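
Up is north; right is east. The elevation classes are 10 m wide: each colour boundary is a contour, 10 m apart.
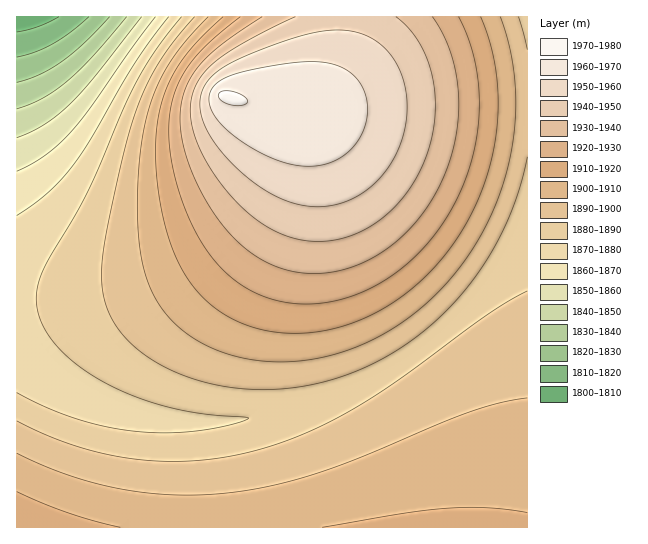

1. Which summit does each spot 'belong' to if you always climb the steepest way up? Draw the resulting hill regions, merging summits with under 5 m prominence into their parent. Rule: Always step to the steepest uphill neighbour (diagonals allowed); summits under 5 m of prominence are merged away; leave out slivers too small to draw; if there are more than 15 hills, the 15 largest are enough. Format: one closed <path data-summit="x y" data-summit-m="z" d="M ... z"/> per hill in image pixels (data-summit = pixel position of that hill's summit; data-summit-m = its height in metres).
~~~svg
<path data-summit="225 95" data-summit-m="1972" d="M527 16l-510 0-1 353 17 11 32 16 41 15 47 9 53 3 59-7 56-16 54-25 34-22 34-28 34-35 26-33 25-44z"/><path data-summit="17 527" data-summit-m="1918" d="M527 213l-24 44-19 25-16 19-35 34-24 18-34 22-44 21-34 12-32 8-38 5-41 2-33-3-31-5-37-11-52-24-16-11-1 158 511 1z"/>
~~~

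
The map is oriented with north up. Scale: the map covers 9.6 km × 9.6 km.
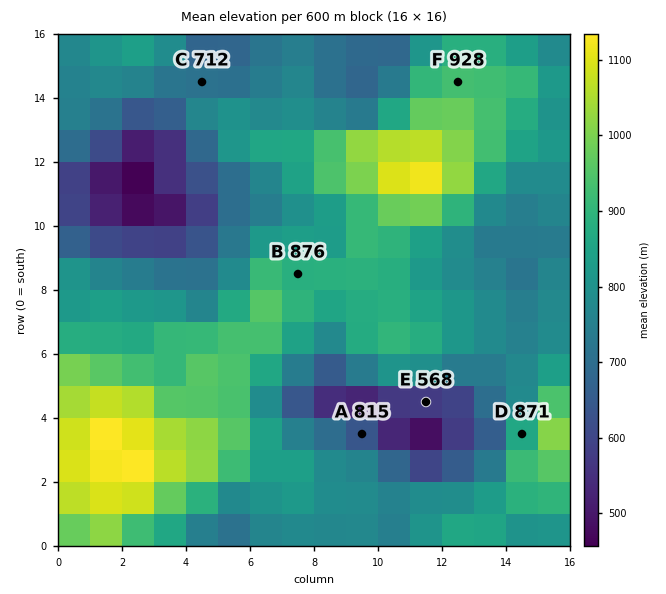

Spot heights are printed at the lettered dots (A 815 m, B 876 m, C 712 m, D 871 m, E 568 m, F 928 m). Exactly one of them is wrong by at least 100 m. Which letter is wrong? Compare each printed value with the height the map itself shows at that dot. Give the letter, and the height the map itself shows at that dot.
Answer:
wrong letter A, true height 640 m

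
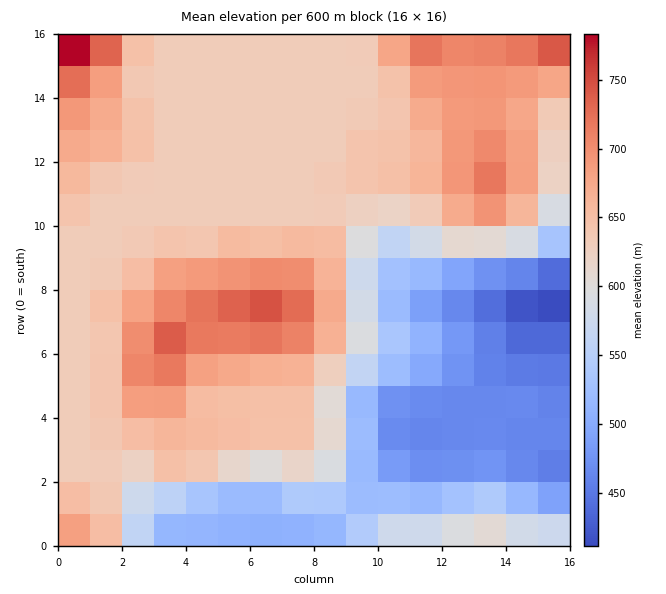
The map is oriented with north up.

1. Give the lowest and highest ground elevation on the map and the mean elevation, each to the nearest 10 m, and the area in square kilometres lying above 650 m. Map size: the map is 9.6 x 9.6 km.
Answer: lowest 410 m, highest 800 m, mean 610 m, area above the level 27.5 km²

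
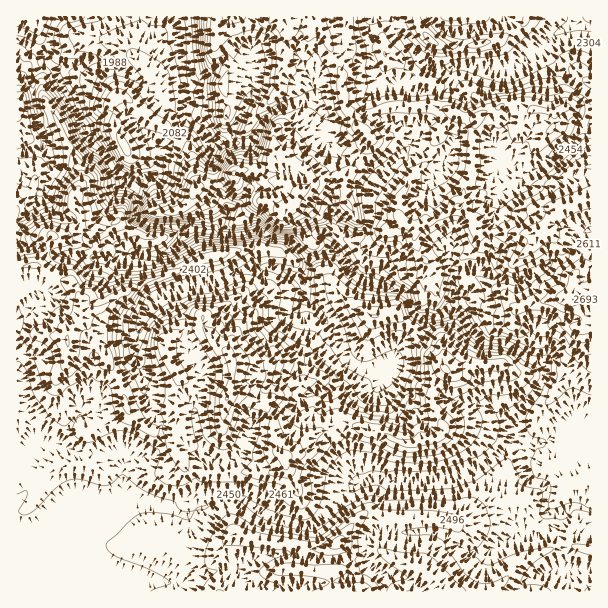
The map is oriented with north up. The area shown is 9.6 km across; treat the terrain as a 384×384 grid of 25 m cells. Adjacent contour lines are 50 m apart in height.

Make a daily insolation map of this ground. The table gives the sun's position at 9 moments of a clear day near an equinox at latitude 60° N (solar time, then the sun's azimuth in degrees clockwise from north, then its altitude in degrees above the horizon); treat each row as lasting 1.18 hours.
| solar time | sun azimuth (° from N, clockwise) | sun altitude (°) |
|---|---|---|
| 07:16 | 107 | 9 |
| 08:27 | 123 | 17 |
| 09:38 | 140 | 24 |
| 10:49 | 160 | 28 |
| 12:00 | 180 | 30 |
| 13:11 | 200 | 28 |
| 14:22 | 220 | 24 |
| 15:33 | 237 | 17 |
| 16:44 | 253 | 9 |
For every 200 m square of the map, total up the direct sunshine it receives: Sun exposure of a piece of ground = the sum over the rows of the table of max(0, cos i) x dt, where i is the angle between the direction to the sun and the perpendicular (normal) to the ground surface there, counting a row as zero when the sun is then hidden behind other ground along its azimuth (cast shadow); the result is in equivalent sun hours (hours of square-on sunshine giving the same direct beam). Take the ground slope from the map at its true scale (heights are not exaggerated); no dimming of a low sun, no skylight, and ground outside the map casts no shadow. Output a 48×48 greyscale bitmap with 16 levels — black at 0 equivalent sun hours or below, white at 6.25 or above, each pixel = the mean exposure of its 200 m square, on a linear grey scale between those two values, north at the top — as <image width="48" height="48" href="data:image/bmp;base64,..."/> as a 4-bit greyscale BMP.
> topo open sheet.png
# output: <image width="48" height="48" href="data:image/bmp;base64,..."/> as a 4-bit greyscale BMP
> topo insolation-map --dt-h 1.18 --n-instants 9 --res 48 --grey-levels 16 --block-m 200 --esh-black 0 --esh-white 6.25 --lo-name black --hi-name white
<image width="48" height="48" href="data:image/bmp;base64,Qk32BAAAAAAAAHYAAAAoAAAAMAAAADAAAAABAAQAAAAAAIAEAAATCwAAEwsAABAAAAAAAAAAAAAAABEREQAiIiIAMzMzAERERABVVVUAZmZmAHd3dwCIiIgAmZmZAKqqqgC7u7sAzMzMAN3d3QDu7u4A////AJmZmZmZmZmHd3eZh4h0RXZXqGZmmnZnh5mZmZmZmaqqh4mr3Lqqdom7h2dmaaiIiJmZmZmaqqmZq6hkNFd3ibqGZ3d3Zpy6u5mZmZmZmZmYm8zcu5ntmYZmd3modlaaqZmZmZmZmZiIiblkMQE3l2d2Z6uqmIdnd5mZmZmZmIiIdkMyNVQ0qpqru6mZqqmYiZqZmZmYiImYdlZ6zKdDSXd3dniImqmYeJmpmZmZmamal3q7zLl0M0NERFZ4mZmbqpmamZqZq827u8zMypmYZFVVVVVnd2eZqpmau7qqqqvLzd3d2pmaqaqqqYZ4mYuomZmZqqmZiJqpd3eKu8uqu83u7duXiJmZiJmIiJmZmaqqvJiaeay7vN7//tzKd5iJmamZq8uqzKmZ3qh3VorM3+uKzsu7qJmZmaq7qZveyYmJvLiIdmiruFI0WKqqmKqpmZqqqJm7d6qJq7unZXV1EAFWlmiImYqqmZqqmpmoZ4iYm9zLllVEIRNmlniavIeqqpq8uqmHeJmphppliXVGVlVIi8y7zMeau5q827uWaKuYd4inZopkaHd2nezMzMlZu6qZ3L2EWch5mqqap1RmiIh4qorM2VV4qpmZu6h0aqiZuodmdmZ4mZiaZVQhJFuqzLzLmbh2WYmapmVCRFd4m6mXVVMBJ83c3JmHiqmWRViadGZTRWZ5rMu2QkRc/8vd3ZZmaqqXQyNpVjiGVWaZvN2BEBW6m8uqeKmHeIvbYyFCRVSJlTmqczVZ2IyYqt7u26mIh2Kut0IQAWZomGmWIQA6y5mKlEaZm5makxETr9lTIRRXZXiFETjcqpunM0ZWh7ulJAAAAnz+ynREaWdjnuypqYZWz7ZXdzRDFUMQAAFs/+3e6DEnzMuah6zciu2WRhKN3LmGZBARE3mnVNqNu9zreZnKl4zch2q6ibzMqGEAAAACjYe4iu/MyqvLu6q5lzMhOHjGEUVVNJmf///f92m4zcyGZEWKqjITqXIkOr7/+p/8ztvdhYhUSOpWZ4mbzDImmWIBABPOveqWasqYZmZ2VleHdURVilZWV4MAECaKvuh4h6ypllWIdlh3h1VlZndVQnUUQkZCTM2odmiZymZph2eoiHRYmWZGYhJsuHYwAyRrqHVUjLdWmIiZmJhUWHRZchOZd3UwAgBZdjVXrcuYiZmZmquEM7l5UiilaJgxJlJWRXiKzKupq5mZq6rKY6aaU0plioQWu4lmd4iKpVeJibrLuqmblKWXNKloplV7u3eDN3erRYq6q8iLuaur24WENYq7Zod4qIaclmmoU2h3hRAUiHVGdzMzR2Z1V4aJuphozKmpl1QzMiUwAAESJTEkZ3UjeHaJiImJqqqZmZmrhmQiERJDaUU1VWRJl3abuJmIqaqXiayVV3Z4h2VXhWV6y5q5d2ab65iZiruYqal43+7typdmVWqZq7qHd2aavKmpu7uYh3V8+om927mGVtyoiId3d2eamb3cqrt5hme8U0UyWsuoeLqlI0Z3dkiZh3irqoh5h1ioatzbd6qpmQ=="/>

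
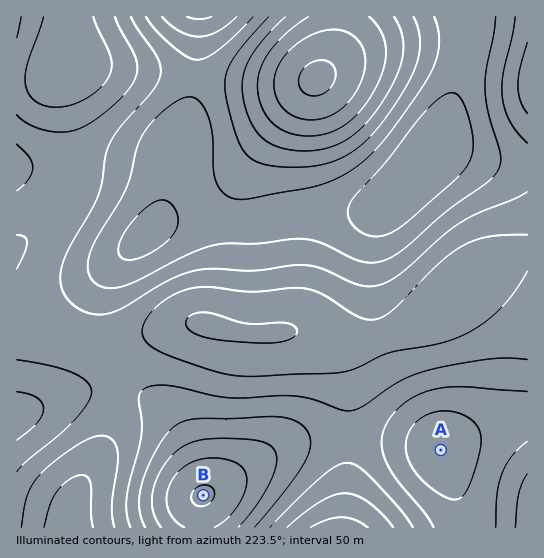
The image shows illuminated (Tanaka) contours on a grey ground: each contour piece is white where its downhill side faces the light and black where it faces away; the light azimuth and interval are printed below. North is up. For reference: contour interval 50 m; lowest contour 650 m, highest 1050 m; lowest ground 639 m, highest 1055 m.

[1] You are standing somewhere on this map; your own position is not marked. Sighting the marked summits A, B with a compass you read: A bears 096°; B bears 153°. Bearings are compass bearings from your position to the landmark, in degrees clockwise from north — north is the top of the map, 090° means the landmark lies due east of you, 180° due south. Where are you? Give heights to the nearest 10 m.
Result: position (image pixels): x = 165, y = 421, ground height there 880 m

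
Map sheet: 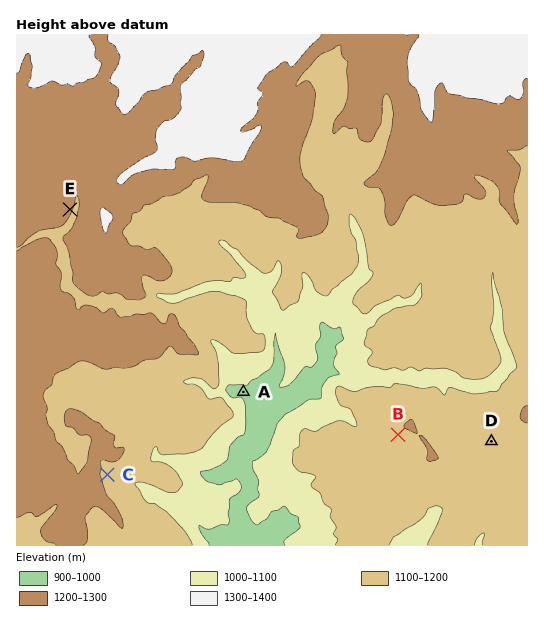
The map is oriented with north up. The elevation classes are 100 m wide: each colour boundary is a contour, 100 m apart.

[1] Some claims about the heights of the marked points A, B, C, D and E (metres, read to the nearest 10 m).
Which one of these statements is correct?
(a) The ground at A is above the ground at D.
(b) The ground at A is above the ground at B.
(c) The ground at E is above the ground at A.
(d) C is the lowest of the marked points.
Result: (c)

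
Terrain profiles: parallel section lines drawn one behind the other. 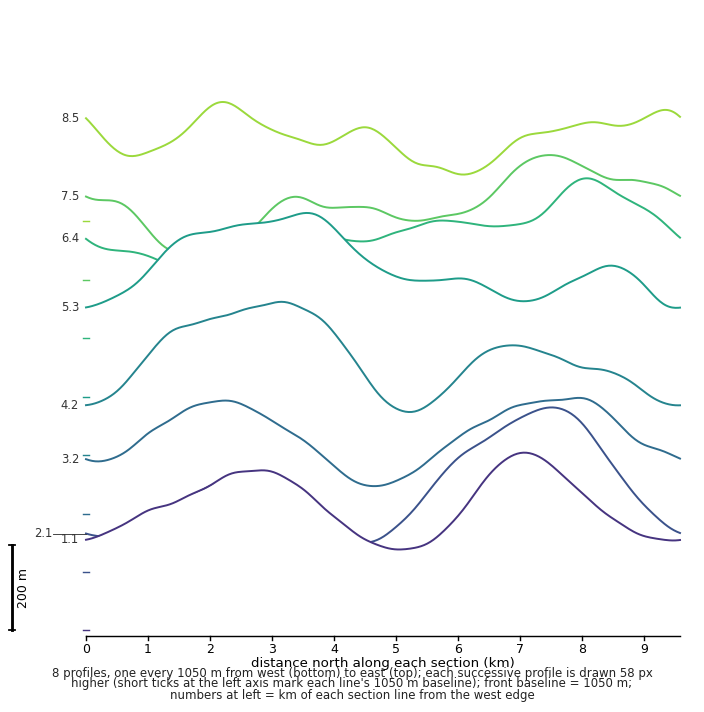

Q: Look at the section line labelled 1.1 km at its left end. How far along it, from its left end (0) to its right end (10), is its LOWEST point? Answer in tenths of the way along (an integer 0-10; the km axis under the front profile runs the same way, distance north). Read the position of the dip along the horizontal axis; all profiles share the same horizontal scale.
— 5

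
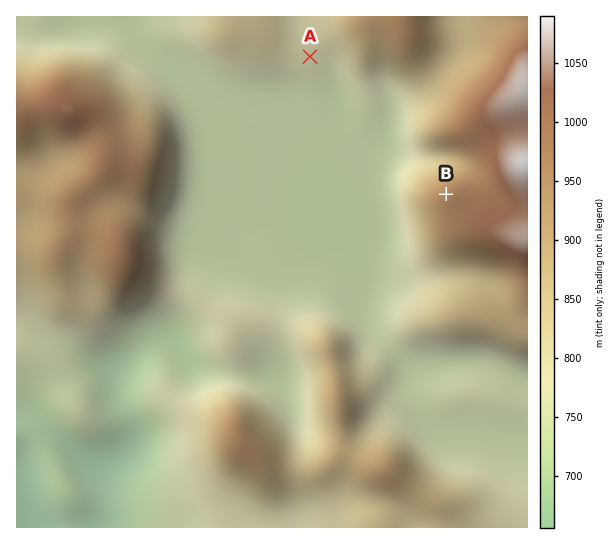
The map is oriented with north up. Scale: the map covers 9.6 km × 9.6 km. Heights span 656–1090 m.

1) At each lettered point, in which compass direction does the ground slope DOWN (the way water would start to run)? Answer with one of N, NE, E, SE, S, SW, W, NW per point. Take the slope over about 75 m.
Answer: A S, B NW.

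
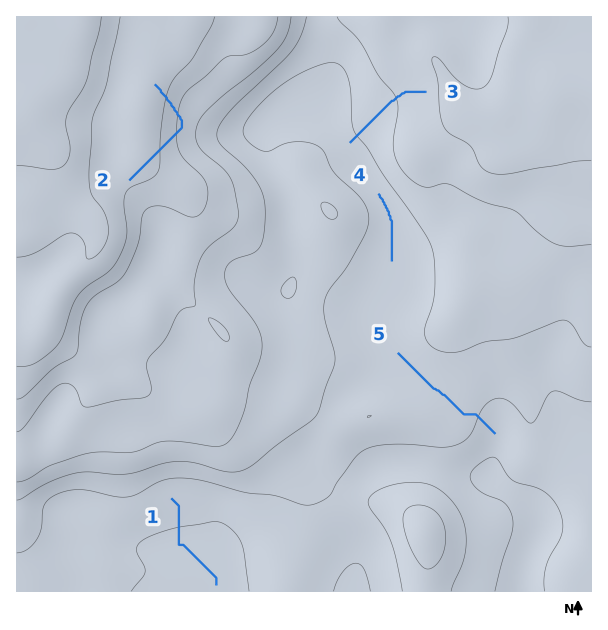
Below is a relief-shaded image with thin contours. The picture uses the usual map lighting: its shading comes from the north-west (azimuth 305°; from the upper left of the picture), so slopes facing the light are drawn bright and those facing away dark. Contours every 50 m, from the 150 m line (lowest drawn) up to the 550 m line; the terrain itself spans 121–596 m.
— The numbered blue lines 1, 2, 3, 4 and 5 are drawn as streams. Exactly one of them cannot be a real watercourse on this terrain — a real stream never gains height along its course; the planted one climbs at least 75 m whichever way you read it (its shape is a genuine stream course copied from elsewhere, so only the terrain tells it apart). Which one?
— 2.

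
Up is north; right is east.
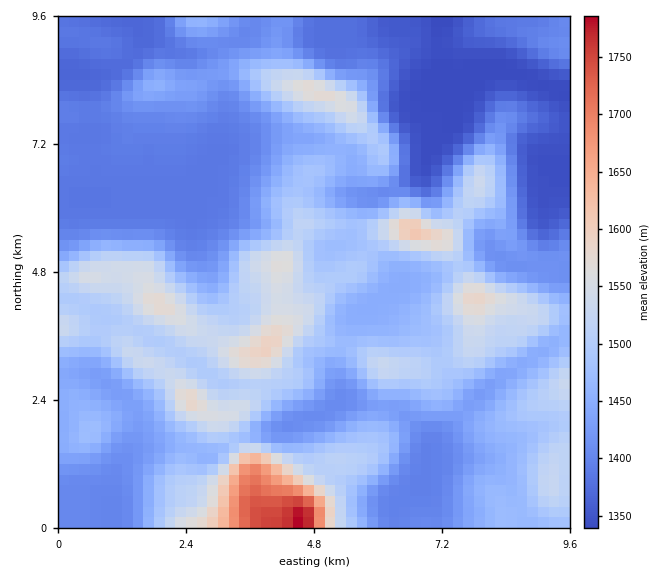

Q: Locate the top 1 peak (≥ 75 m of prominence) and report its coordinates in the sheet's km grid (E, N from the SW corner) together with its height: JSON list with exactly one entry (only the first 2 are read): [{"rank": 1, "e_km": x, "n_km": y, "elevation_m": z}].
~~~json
[{"rank": 1, "e_km": 6.66, "n_km": 5.59, "elevation_m": 1623}]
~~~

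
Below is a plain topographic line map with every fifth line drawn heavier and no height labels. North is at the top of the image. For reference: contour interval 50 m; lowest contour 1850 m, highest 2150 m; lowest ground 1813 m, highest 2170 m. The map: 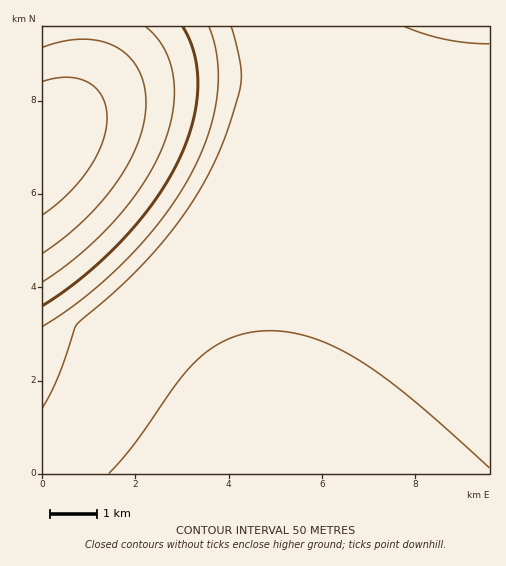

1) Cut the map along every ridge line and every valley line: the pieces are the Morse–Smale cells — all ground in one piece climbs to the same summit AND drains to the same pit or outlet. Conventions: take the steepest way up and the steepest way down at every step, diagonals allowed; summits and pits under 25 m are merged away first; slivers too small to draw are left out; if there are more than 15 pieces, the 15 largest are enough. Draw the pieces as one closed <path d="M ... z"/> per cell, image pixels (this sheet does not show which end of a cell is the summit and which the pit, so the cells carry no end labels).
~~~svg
<path d="M215 87l-49 0-46 8-23 8-22 12-21 15-12 12 0 331 447 1 1-320-76-15-142-42-32-8z"/><path d="M489 26l-400 0-1 26-8 31-12 26-18 24 31-22 39-16 46-8 49 0 25 2 32 8 142 42 75 14z"/>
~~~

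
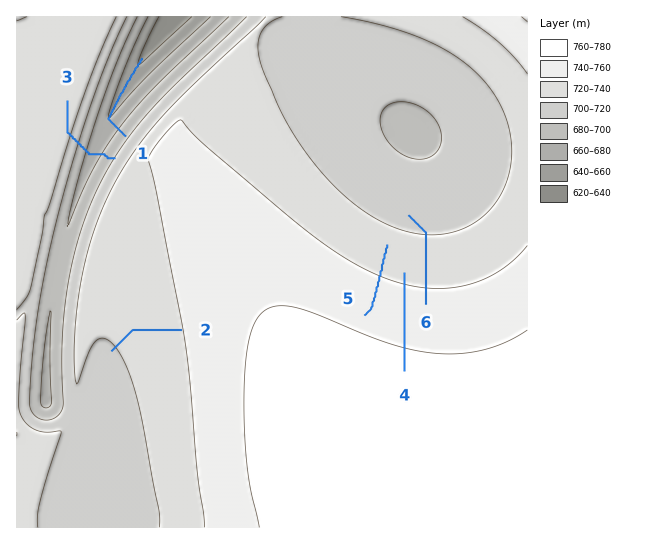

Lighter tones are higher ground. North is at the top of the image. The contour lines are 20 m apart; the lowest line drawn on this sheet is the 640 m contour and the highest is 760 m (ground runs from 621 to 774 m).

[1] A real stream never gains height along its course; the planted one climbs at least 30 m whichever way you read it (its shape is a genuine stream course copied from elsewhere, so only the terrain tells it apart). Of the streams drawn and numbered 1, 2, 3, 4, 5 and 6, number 3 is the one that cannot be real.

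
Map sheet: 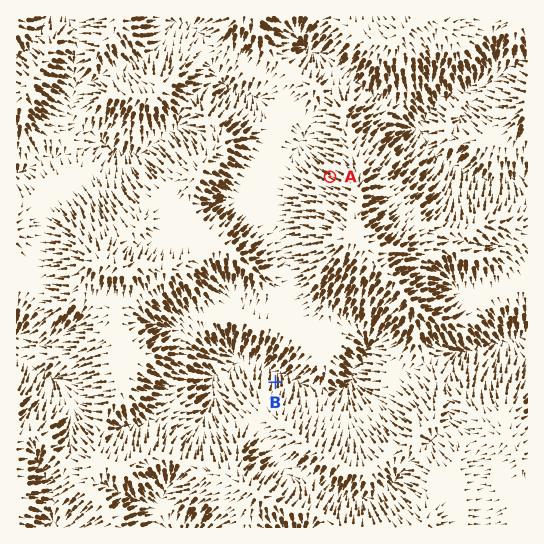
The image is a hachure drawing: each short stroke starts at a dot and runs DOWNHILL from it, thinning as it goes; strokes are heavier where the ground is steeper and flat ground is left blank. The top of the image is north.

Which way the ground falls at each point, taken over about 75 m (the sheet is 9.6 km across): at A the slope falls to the NW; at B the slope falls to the N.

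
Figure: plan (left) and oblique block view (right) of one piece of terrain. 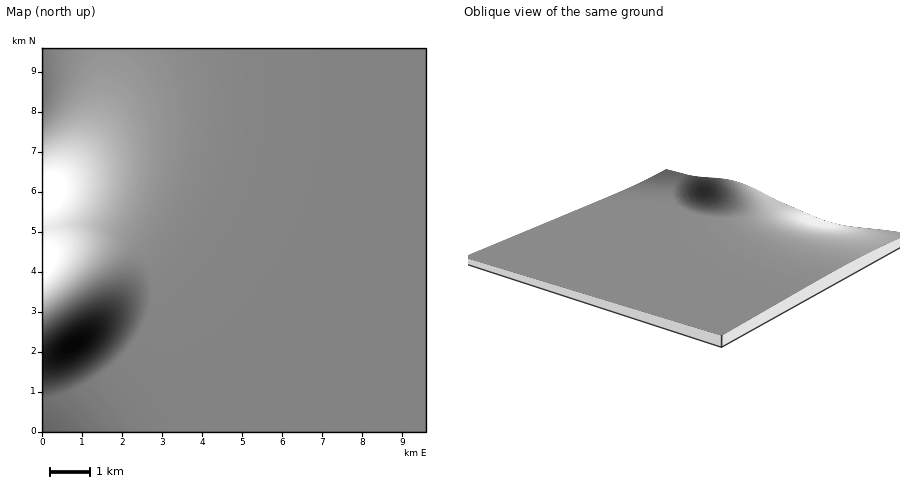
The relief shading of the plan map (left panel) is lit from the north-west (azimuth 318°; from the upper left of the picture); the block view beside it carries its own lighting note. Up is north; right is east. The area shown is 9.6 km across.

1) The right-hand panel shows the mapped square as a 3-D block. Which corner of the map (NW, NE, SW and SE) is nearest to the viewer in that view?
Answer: NE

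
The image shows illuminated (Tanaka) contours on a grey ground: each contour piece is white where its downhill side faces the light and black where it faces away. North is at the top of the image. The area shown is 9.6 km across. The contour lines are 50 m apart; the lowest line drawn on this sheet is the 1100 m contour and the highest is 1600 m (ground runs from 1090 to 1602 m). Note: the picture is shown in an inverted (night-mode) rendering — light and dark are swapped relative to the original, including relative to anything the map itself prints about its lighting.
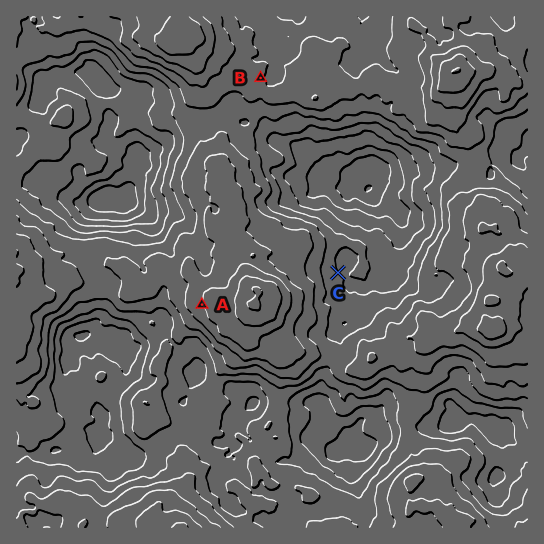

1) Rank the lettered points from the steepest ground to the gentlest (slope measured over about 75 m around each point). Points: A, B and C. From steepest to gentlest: A C B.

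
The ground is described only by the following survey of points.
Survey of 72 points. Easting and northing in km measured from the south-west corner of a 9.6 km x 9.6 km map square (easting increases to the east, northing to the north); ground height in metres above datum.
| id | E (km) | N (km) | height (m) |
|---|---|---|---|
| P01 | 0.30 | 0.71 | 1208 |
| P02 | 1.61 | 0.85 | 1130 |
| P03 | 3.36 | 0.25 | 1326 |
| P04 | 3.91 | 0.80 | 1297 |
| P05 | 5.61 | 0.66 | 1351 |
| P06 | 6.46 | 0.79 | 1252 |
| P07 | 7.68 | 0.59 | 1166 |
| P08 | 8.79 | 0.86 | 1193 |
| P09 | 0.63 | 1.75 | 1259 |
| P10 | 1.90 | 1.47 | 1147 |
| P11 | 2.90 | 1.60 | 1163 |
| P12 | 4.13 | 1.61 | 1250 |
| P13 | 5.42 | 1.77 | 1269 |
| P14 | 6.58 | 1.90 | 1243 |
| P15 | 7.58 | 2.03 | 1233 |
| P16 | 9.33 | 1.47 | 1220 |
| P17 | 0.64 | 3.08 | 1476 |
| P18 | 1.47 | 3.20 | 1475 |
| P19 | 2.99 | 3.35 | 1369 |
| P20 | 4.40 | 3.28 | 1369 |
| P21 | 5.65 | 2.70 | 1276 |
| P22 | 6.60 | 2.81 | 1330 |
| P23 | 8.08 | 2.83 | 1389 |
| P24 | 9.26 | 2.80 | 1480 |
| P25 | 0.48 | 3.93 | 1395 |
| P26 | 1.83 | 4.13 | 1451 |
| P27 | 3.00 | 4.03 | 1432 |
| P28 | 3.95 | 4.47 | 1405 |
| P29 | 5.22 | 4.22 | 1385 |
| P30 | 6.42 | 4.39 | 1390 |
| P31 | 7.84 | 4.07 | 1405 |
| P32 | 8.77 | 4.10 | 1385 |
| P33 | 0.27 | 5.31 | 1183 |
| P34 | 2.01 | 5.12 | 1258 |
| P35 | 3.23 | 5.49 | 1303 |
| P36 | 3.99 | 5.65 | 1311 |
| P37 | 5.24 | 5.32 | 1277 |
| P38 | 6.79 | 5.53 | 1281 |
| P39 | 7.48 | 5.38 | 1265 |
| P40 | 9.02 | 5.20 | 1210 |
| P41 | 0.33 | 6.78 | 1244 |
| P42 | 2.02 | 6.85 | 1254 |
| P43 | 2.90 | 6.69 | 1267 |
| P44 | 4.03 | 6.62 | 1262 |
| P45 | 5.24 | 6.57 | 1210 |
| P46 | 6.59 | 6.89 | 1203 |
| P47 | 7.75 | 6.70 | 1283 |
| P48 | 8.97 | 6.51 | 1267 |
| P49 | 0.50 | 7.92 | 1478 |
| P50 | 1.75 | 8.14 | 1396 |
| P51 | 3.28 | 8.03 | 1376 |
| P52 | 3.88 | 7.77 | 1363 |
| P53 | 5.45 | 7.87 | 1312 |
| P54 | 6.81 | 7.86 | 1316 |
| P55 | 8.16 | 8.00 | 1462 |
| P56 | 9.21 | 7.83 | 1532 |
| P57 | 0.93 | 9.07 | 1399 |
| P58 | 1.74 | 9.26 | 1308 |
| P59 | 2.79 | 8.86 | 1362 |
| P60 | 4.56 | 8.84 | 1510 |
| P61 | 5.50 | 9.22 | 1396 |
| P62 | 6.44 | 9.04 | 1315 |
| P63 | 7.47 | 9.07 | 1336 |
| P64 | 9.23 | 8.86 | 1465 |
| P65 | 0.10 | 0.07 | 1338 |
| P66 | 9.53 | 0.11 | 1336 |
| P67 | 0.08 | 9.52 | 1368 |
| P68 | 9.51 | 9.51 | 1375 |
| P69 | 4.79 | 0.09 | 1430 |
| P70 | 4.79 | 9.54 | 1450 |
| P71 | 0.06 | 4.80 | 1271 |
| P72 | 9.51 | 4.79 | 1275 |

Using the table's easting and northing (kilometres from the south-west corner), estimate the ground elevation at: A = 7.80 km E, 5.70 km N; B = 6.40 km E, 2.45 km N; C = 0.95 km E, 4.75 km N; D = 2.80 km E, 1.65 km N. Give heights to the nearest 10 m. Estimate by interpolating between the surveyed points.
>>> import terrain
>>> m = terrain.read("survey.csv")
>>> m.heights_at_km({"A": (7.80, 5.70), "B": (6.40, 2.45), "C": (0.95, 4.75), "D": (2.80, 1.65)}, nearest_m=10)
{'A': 1210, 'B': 1270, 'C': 1290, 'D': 1160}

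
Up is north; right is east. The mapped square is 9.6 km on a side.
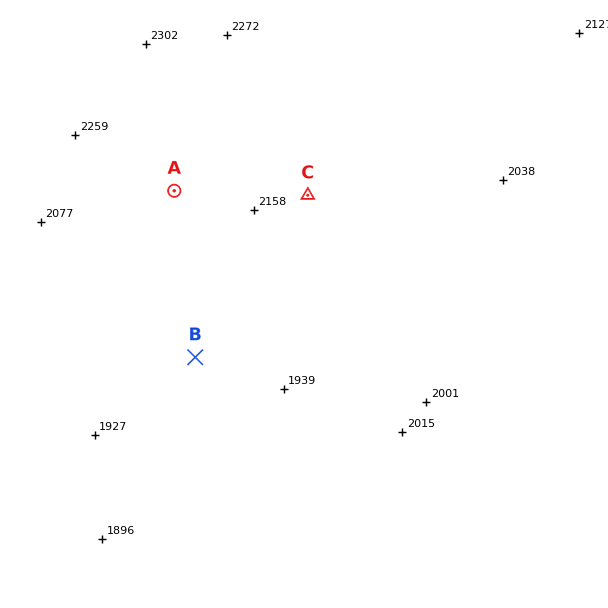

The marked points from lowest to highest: B C A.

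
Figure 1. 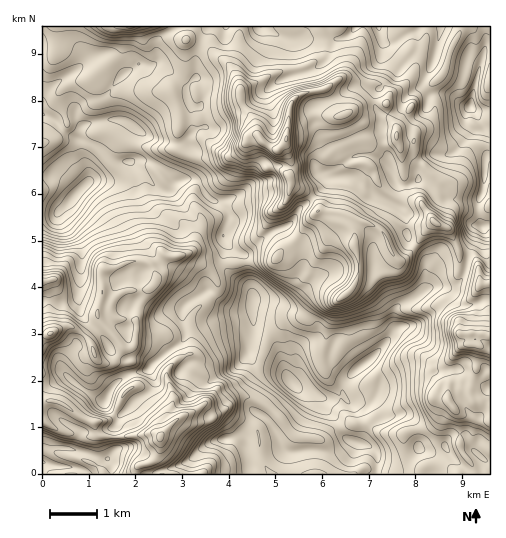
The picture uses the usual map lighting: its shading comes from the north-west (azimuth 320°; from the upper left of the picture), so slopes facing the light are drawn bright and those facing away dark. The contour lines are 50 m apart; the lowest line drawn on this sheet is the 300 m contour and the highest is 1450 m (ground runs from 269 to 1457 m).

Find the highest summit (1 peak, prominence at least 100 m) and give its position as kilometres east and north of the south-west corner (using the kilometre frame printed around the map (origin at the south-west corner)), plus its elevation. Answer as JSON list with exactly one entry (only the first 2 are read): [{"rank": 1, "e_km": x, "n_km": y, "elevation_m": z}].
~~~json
[{"rank": 1, "e_km": 5.24, "n_km": 7.19, "elevation_m": 1457}]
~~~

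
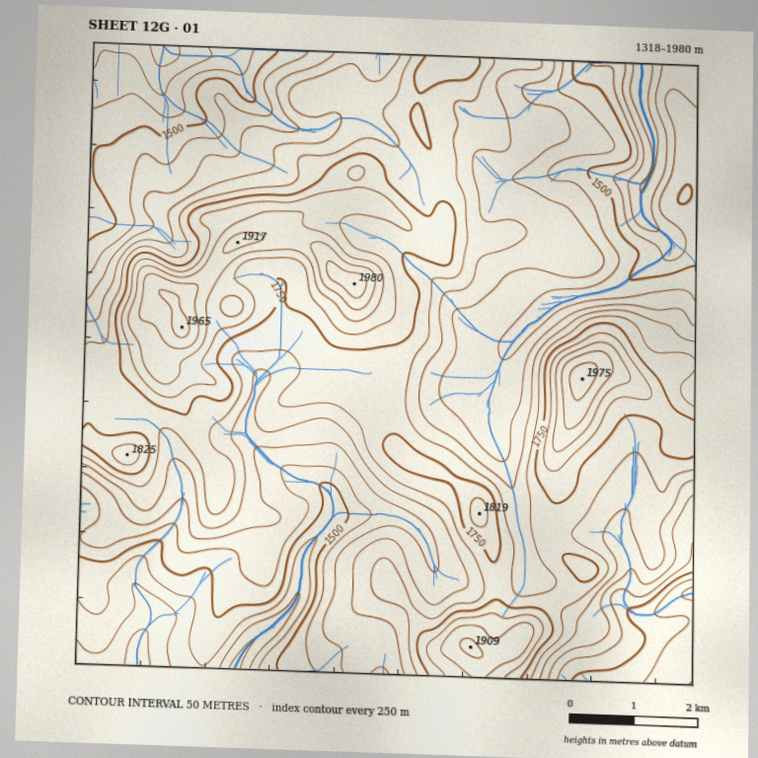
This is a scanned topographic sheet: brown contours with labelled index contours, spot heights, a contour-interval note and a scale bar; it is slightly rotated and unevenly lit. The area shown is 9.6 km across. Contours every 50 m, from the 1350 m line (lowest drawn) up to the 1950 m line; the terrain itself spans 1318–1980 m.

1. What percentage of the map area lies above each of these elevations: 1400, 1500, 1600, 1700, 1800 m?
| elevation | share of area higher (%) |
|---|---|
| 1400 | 96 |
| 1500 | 84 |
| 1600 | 64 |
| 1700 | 36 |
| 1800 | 11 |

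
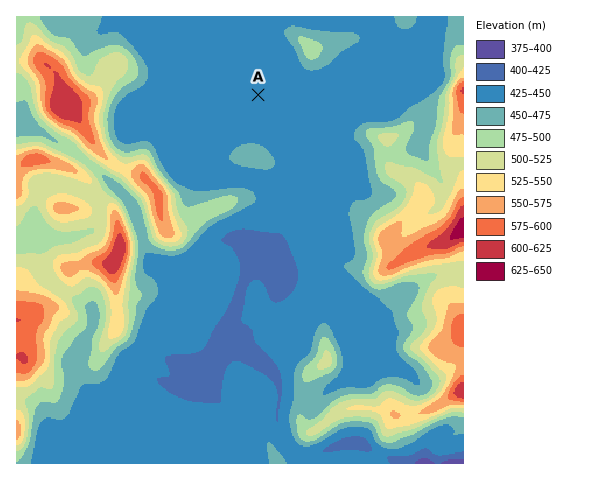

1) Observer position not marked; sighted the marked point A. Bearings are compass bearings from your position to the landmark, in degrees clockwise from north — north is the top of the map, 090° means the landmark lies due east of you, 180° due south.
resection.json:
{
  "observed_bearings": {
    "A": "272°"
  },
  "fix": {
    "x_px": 450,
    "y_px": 101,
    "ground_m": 530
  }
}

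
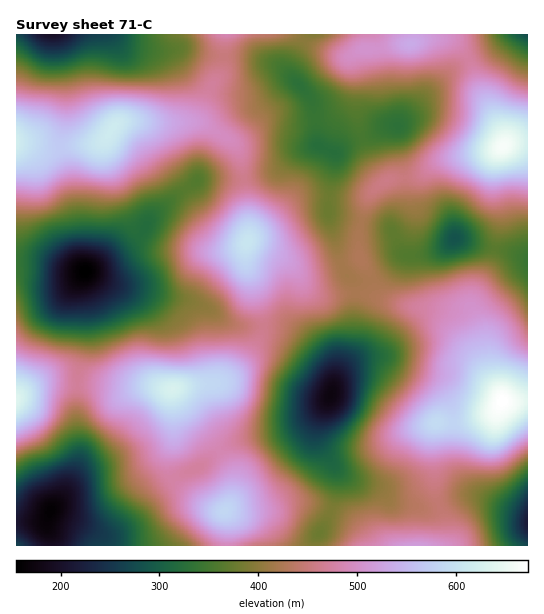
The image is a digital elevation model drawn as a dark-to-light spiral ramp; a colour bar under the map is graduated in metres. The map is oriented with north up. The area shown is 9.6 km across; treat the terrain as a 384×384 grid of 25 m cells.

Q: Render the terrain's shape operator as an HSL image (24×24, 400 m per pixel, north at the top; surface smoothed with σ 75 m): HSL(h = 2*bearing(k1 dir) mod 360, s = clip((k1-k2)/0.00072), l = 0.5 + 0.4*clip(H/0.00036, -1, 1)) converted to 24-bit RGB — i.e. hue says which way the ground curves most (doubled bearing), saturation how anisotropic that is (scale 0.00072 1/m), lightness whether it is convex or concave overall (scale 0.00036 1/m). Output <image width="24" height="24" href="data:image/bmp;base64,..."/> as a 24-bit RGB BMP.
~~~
<image width="24" height="24" href="data:image/bmp;base64,Qk32BgAAAAAAADYAAAAoAAAAGAAAABgAAAABABgAAAAAAMAGAAATCwAAEwsAAAAAAAAAAAAAZDwiJxEpbHhGvm41Uy8ndGs8sj0xjSRDnGxO4OCD1ZmhXcLchsilGmxKDSYbeK4xtKFdgMvGdX2yyVvD0Yyl3NS0S3o/IU0aJ08qGjU7cUhdrCdTrTo1ZHQ6RJ6Ahpbbts703N7vxNLidnHRsKfOdUvBCYGyXsm1lLZlZE4rjWggh3onfc8/4IQ7jC0lcF0wPD8sIkgtFkE8ZjiI3Z7EqLzKXsDCOOepXs++w5aH3aCleZezfIPElLjqIivqazGSpDUlgDxBpndau8ZohpI0iDoYzFYPgJU2PztOTnw2CkZCHUtXlb1XxIaCp7pqX6kbE0YRa6E2z8ODi8yYUcSzjTeNYhtIRQoksG8qmIo6gog3z9UedycigRYS+esqh6JLSEmKY9edFD9rDRcmeMUobac3toFq1cybPo6FH6sudegjncc8ZmVIOCRKfRG0gDf04K7ezoyzrFiOyrSAZTiYqlvP9uzVpVuWjorJdc67AASLKRSke9N1WrqVnXdP3ddwY49Za4lHlN4ZarQpMlpBKGp2CFaiMBfQ56jg2q3u4cv359vwRzn/o3He8t7Z0YLcwcTrq5PWDgBeGGbk2s7ie0GnlbxxvNSakmerrVuGyeSJPb1DOm5kKGo1DCckExwgx8lDiax+spCl2qWgah+vk3bI7dTV59Hz68bp3GbmAATIMXPei4a8joDk1Ob329X2l2X9va/f7eTesWGJVDU1XWk6DB4nCycoMs4eZ5lLjWxP14g7fUByV6uQ3vDbm4zNemuw2pzqbUf/KYb/iIjdoc/gnuTZmUK62lbcz8Di6rbV/17KyGO6X3d/GCBLD19XKrchKlglfGlAy6R7YaGsU9NoetZCaLFwIq19VJW4kGW/Ty2nYYSgzrmLe1UsVDcmpbBEjn8/uRwq60lY2HKmy1ClQiVQK2FDI3UeNlQoMYEmXs8thrZ8kKd/sM5iULItInQsEysWXEk1Ukk4ampCqo5Cyx5ormM/eJsyURUUfj8AvOEOnUNO0yl5qnjPJ3zaTFy2WnSyVdWvYs2OaZxTfqxVsciUrM+Qm0lHJUs2G0c9eEl1fXBBY0clZkos3W8QeTsdNhIg6OKCos6AND18l8S1oMfhQC7wbZ3YZrnzr77wkovcpY/JoMune82Twn552GdGSn5PGTMuFh8Ukioae2swUzcv23FKi0JHUGSU1+7Aks+dNDuYnN+iRYetZzN1bbleK9KXOoNqSMXKp5Df69XguGFYiC8w2q06lCUeIhYRGSIRLXQkcMKVSlHcjITV1sjwgorq6e3AjbhlTLbJotGyQCSVkUKyqtyOWDJCanUeEHMACy8QvTQA4z0Ag0IwzHw5iDpPkzOsSYqxFsaNOOd4F2iJcqXJq6bNj2DP79/c39PpbLvRcqeOPxBru1F52NVyTSJgzYpUs94ZDyQiVkAI9bwqh4ZQvF03ebRLQ2+hiWifYsA5IocWDTgkHJA3RqVbZleX5OzM17m2wleekEFAGxEwo01E+J5CHiJAosF44m9wFgMwgqZIqOZOg0dPr56Hwc+RNixVb1c/2NtkRZleIHw5AHciGE8zg5I0uv8QpqsvqzVvy3ahEiOwVkPX9tXjj1vVv0l6tSkyUyBhhZ5I2+BJZENWcMTS3qfcVhHQqZLOw+TDX125c6upNow3ECMhX38U1v9JQn4mNI9htIWtOjOYKTl60KbP4sPxr079+1z+j13msojb4ca2TtLQVIjOYGm+dDn6xLvk5NLOVkSftXOpu2a1EyRzXOiqvfC6eq6tNG9FQE0iXioiHVwmMcMTN6dDZBvE16DvsYP4xKry8drtu8TremLXdXzMIEXPs3rR9tPgpHrkhqDcj3nke47ygvPlhcvJ1FWVblGOWkefaFydY6N1a7I5NkodDSYQXG4ogVtAqY5U2+rD3r7iiG7Mpo3JKiOvaqHN2uDx4dH6tJT0lmfju3/HspZja08/ZapYo5DGSyelj0Vzr4tDomM1Y2c5K1k6IWJKfXJPZN1YivJ+daC0RJNSaEyzcEO+acqKTr5qqkRgtiJapDVz4Stn0IpvXrCCZ6eUdUg1NwUifBYR8NISUJw9ilpiQZI/GUs1JLKBr/Gvm9STSXxxYcJ8JTVUfkle07dLUzwYMhcHc2IZZ2IztVdD4KdmycBXSTAlURcuOSSEq5Xr3d7uroLSgke1t6l3M7GPDJRCWP8xYqtEVYCKlpJTIhs2XDou0J8idSlPnD1dqndGWk4kVkYV/8MKp3oLWSgkLaZvA/n/RsX167Xkx6Dpnnz23NX2pZvzjsLfbuVmKKduWZCJ"/>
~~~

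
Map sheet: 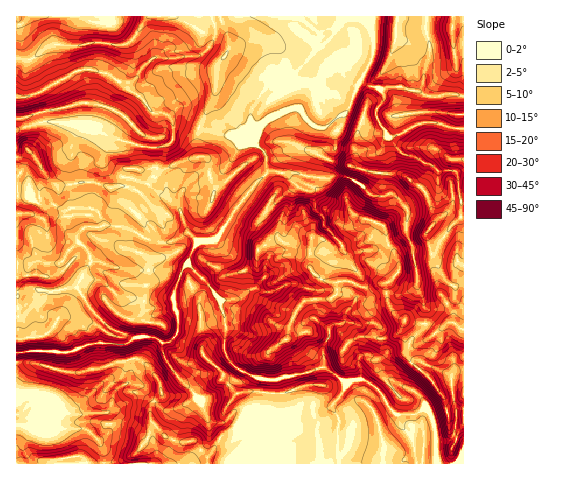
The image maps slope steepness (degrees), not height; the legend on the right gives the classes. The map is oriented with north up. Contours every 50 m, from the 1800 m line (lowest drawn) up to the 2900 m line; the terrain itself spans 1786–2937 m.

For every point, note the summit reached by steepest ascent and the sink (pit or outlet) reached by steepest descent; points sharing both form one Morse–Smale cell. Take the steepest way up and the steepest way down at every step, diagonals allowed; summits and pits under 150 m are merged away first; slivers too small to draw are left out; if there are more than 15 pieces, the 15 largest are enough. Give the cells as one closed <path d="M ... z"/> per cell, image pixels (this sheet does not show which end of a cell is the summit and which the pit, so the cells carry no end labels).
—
<path d="M361 81l-5 8-10 23-21 16-6 0-7-4-13-16-14 2-16 9-10 8-5 16 12 11 1 19-12 10-20 26-16 27-4 4-16 1-4 5-20 44-1 11 4 14 0 17-7 10-9 1-9-6-22 1-20-9-18-17-16-24-9 0-12 3-28-2-12 4 1 171 115 0 1-8 14-16 6-17 15 15 10 4 17 0 13 15 13-20 16-11 10-20-3-10-3-3-4 1-16-15 3-4 7 0 15-17 17-2 22-16 3-3 3-16 6-12 8-8 27-3 5-4 0-11 4-2 8 0 19 7 18-5 10-9 3-3 0-8-12-21-2-14-8-6-23-8-8-14 1-18 5-10-1-7 5-8-2-11 3-10 15-47-1-3z"/><path d="M377 87l-5 0-1 3-13 41-4 15 2 11-5 8 1 7-5 10-1 18 8 14 23 8 8 6 2 14 12 21 0 8-10 11-21 6-19-7-8 0-4 2 0 11-5 4-27 3-8 8-6 12-3 16-3 3-22 16-17 2-15 17-7 0-3 4 16 15 4-1 3 3 3 10-10 20-16 11-13 20-13-15-17 0-10-4-15-15-6 17-14 16 0 8 331-1 0-333-30-8-9 0-36 15-13-20 0-7 9-13-3-6z"/><path d="M371 16l-150 0 7 20 2 11-4 8-8 9-2 28-18 38 0 27-22 6-12 7-7-2-11 2-20-1-5 16-8 3-19-6-38 3-13-13-4 16 0 13-5 10-18 4 0 77 12-3 28 2 12-3 9 0 16 24 18 17 20 9 22-1 9 6 9-1 7-10 0-17-4-14 1-11 20-44 4-5 16-1 4-4 16-27 20-26 12-10-1-19-12-11 5-16 10-8 23-11 7 0 12 16 8 4 6 0 19-14 28-55z"/><path d="M220 16l-72 0-12 19-7 8-6 2-20-2-3 18-5 9 16 6 28 19 13 17 16 3 6 10-2 16-15 7-14-1-35-11-24-12-18-2-25 0-24 7-1 85 18-3 5-10 0-13 4-16 13 13 38-3 19 6 8-3 5-16 20 1 11-2 7 2 12-7 21-6 1-27 18-38 2-28 8-9 4-8-2-11z"/><path d="M102 43l-13 0-13 3-20-2-8 2-16 13-16 0 0 70 4 0 21-7 37 1 10 3 20 10 35 11 14 1 14-5 3-5 0-13-6-10-16-3-13-17-28-19-16-6 5-9z"/><path d="M463 16l-65 0-2 23-3 13-8 17-12 13-1 5 9 3 5-3 17 0 15 4 12 5 15-2 18 2z"/><path d="M403 87l-17 0-5 3 4 7-9 13 0 7 13 20 36-15 15 1 18 6 6 0 0-32-2-2-17-1-15 2-12-5z"/><path d="M110 16l-93 0-1 41 8 3 8-1 16-13 8-2 20 2 13-3 13 0 2-19 6-3z"/><path d="M397 16l-25 0-1 3 2 35-13 27 9 5 4-2 9-11 8-16 6-18z"/><path d="M147 16l-36 0-1 5-6 3-2 18 11 3 16-2 7-8z"/>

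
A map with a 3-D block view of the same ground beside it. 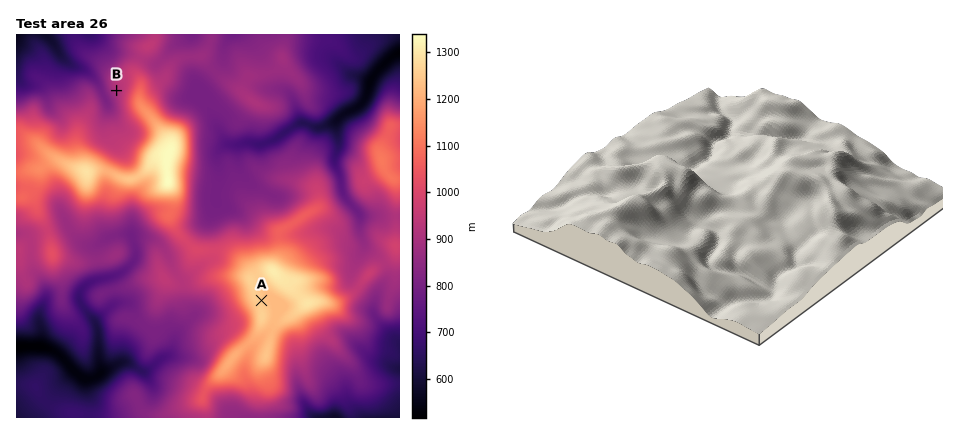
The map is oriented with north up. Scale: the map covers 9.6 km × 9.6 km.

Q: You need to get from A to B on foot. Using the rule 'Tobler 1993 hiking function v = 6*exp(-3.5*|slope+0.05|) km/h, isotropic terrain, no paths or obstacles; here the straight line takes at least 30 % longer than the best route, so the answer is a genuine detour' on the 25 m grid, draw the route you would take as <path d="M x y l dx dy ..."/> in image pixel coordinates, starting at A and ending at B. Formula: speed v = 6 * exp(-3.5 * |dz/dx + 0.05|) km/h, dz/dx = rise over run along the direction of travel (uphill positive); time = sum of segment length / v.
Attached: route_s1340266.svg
<path d="M262 300l-6 0-2 0-24-24-2-4 0-8-4-8-8-8-18-10-4-4-4-6 0-8 2-2 0-86-4-6-2-4-18-8-6-6-14-30-4-2-6-4-2 0-2 2-18 16"/>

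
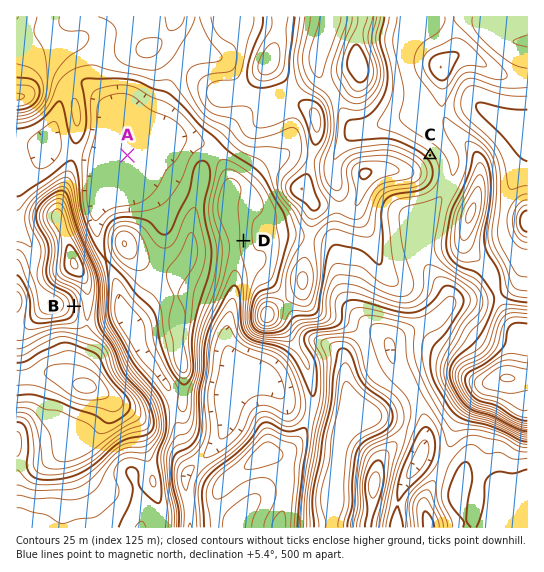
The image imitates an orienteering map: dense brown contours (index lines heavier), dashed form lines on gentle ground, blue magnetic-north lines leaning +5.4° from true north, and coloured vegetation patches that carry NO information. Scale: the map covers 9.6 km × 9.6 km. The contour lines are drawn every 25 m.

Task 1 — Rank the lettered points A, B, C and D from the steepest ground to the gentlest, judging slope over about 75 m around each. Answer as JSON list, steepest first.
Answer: ["B", "C", "D", "A"]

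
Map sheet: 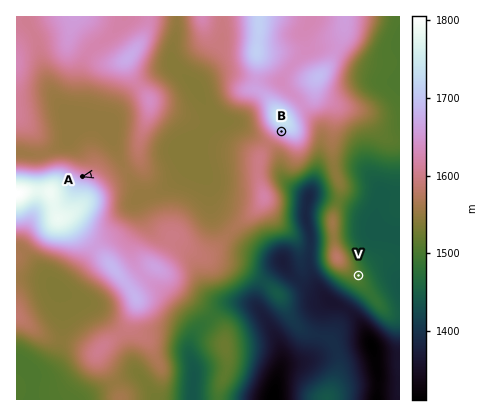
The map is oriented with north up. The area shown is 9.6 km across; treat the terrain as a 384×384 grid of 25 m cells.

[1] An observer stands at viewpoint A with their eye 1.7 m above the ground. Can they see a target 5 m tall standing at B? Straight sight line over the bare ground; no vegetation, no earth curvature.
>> yes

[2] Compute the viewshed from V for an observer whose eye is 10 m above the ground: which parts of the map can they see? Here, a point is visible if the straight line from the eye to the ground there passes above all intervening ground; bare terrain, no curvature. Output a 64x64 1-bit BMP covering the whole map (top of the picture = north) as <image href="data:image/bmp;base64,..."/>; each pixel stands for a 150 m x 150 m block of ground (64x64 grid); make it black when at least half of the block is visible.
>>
<image width="64" height="64" href="data:image/bmp;base64,Qk0+AgAAAAAAAD4AAAAoAAAAQAAAAEAAAAABAAEAAAAAAAACAAATCwAAEwsAAAIAAAAAAAAA////AAAAAAAAADCAP/D//wAAAIA/8f//AAAAAD/z//8AAABAH////wAAAMAf5//3AAAAwB/j/+MAAADAH+H/wAAAAcAf4P+AAAABwB/AfwAAAAPgH8D+AAAAB+A/gfwAAAAH8D8AAAAAAAf4PgAAAAAAB/58AAAAAAAH//AAAAEAAAf/wAAACwAAD/+AAAAfAAAP/wAAAD8AAB//gAAAPwAAEH/AAAB/AAAAfsAAAP8AAAD8wAAD/wAAAfAAAAP/AAABwAAAA38AAAAAAAAAfwAAAAAAAAB/AAAAAAAAAH8BgAAAAAAAfwHAAAAAAAb/AYAAAAAAB/8AAAAAAAAH/wAAAAAAAAP/AAAAAAAAA/8AAAAAAAAD/wAAAAAAAAf/AAAAAAAAB/8AAAAAAAAEPwAAAAAAAAg/AAAAAAAAAH8AAAAAAAAAfwAAAAAAABH/AAAAAAAAH/8AAAAAAAP//wAAAAAAB//+AAAAAAAP//wAAAAAAB///AAAAAAACP/8AAAAAAAA//gAAAAAAAD/gAAAAAAAAPgAAAAAAAAA+AAAAAAAAAD4AAAAAAAAAPgAAAAAAAAAOAAAAAAAAAAIAAAAAAAAAAQAAAAAAAAABAAAAAAAAAACAAAAAAAAAAMAAAAAAAAAA4AAAAAAAAABwAAAAAAAAADAAAAAAAAAAGAAAAAAAAAAIA=="/>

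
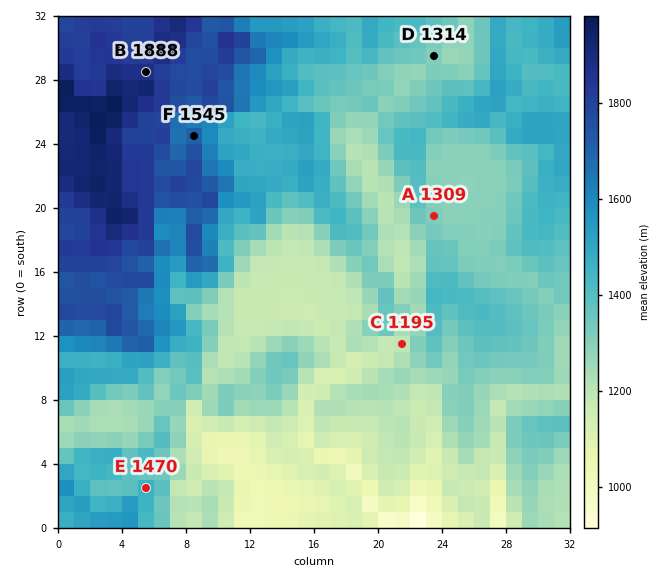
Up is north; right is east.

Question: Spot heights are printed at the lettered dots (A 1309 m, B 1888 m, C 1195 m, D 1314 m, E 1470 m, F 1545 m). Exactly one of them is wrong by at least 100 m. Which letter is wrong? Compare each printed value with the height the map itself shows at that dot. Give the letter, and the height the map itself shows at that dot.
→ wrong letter F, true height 1720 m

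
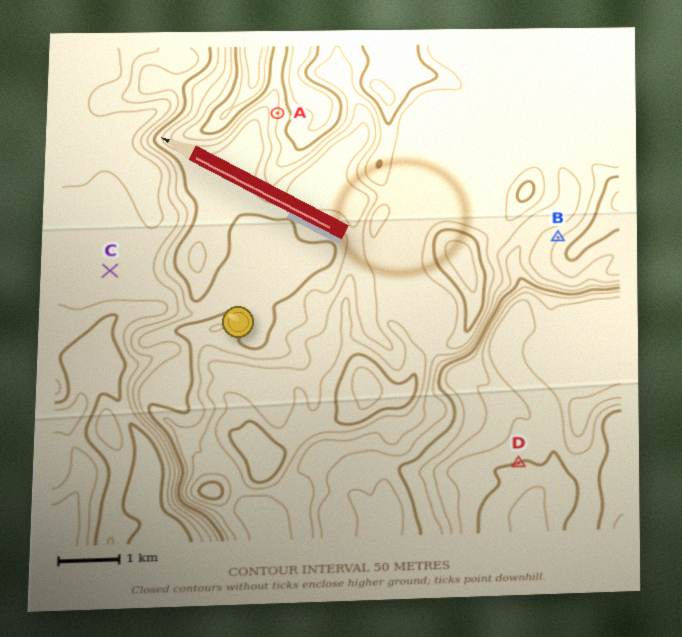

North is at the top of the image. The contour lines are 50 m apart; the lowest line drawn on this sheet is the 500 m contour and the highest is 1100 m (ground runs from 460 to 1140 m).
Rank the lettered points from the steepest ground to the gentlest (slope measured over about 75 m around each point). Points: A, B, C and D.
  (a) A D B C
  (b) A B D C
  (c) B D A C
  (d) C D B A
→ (b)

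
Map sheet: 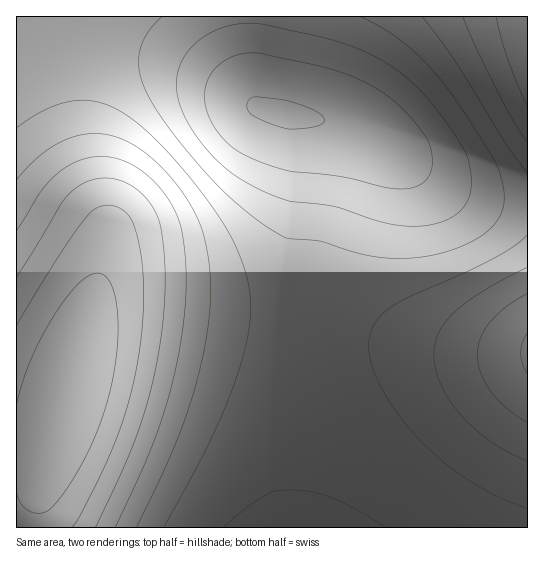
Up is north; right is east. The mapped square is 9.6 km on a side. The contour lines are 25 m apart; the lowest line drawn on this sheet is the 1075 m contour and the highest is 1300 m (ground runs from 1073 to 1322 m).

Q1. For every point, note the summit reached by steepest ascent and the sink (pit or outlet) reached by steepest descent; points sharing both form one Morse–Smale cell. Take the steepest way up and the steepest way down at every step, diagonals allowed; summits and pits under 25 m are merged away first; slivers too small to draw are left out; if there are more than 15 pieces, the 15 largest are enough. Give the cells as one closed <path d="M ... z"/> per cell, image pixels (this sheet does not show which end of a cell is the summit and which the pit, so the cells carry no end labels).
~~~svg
<path d="M247 16l-231 1 1 511 275-1 3-186 5-34 16-60 9-77 2-37-3-8-6-5-28-4-33-10-4-9-2-19z"/><path d="M323 120l-4 1 5 4 3 8 0 22-11 92-16 60-7 50-1 170 235 1 1-323-43-5-34-11-34-20-43-32-20-9z"/><path d="M527 16l-278 0 0 47 6 39 3 5 11 4 21 5 40 5 31 10 29 17 39 29 29 15 33 9 36 3z"/>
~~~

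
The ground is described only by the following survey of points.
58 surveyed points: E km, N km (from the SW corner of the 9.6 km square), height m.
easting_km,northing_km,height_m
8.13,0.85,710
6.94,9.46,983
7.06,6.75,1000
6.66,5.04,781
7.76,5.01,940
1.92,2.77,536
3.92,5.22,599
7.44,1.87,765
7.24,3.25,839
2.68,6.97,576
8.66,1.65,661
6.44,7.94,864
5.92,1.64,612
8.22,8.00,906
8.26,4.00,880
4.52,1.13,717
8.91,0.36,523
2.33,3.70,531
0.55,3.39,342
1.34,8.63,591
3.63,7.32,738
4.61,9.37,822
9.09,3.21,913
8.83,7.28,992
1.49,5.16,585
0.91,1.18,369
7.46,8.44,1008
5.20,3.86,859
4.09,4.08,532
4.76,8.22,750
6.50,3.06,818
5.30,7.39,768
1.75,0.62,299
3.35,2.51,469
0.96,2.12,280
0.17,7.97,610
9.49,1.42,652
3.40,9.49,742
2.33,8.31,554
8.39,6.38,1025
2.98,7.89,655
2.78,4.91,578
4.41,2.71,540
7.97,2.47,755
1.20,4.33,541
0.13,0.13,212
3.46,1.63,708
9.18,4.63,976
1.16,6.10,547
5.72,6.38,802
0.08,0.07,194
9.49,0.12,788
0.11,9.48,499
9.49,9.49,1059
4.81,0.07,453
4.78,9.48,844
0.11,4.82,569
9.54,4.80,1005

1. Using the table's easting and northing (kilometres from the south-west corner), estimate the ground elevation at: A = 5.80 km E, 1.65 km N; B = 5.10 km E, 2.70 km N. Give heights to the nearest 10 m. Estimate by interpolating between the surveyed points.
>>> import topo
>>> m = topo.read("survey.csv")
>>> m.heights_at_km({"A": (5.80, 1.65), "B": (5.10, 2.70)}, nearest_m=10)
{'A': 620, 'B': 600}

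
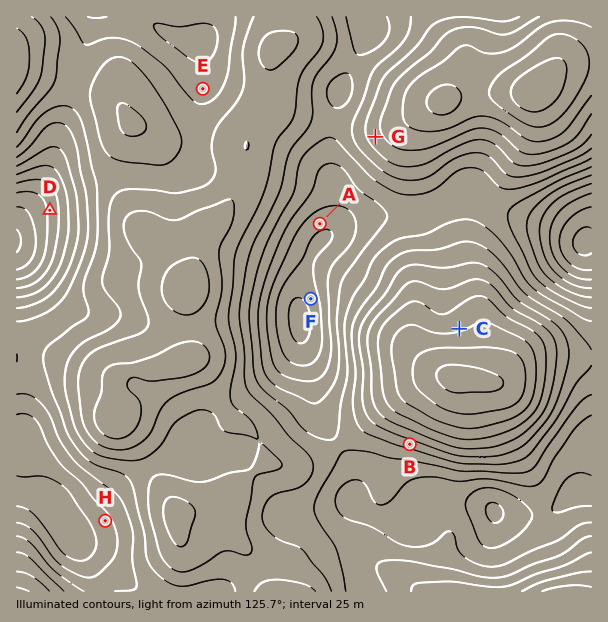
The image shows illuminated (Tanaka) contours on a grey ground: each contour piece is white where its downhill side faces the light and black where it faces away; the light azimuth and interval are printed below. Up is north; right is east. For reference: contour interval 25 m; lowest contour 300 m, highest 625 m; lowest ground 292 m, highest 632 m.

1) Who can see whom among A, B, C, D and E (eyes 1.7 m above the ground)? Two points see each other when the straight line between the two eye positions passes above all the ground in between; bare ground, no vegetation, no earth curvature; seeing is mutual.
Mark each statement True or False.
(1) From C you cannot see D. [True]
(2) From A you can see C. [False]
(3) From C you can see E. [False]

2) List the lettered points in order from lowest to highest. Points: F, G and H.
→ G H F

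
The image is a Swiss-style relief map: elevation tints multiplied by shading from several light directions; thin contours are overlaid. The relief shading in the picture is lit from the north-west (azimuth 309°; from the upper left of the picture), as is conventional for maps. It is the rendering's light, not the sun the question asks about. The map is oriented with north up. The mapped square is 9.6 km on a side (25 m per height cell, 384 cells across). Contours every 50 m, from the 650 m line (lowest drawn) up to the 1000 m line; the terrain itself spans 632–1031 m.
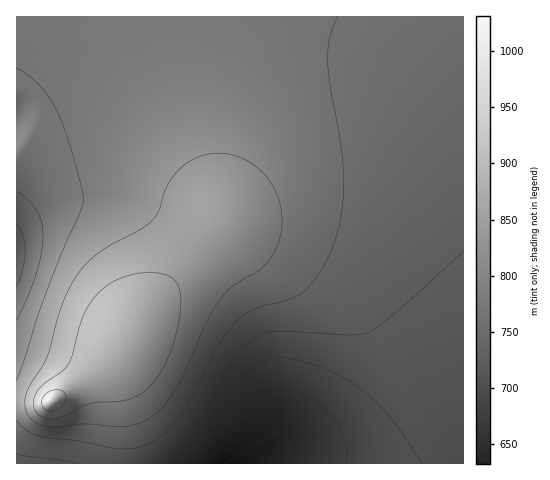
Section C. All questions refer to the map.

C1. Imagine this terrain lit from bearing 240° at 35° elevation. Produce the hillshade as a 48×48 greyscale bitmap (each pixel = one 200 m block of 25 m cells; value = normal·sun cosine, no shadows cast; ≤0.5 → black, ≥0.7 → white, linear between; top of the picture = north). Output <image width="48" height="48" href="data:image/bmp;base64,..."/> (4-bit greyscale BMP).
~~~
<image width="48" height="48" href="data:image/bmp;base64,Qk32BAAAAAAAAHYAAAAoAAAAMAAAADAAAAABAAQAAAAAAIAEAAATCwAAEwsAABAAAAAAAAAAAAAAABEREQAiIiIAMzMzAERERABVVVUAZmZmAHd3dwCIiIgAmZmZAKqqqgC7u7sAzMzMAN3d3QDu7u4A////AIiImZqqmYdlQzIzVmd3d3d3iIiId3dmZomZmqqqmYdlQzIjNFVmd3eIiIiId3dmZqu7qqqqmIdlQyIiM0VWd4iIiIiIh3dmZs3tuqqpmHZUMyISIzRWeIiImYiIh3dmZv/+qImZmHZUMiERIjRWeIiZmZmIh3ZmZv/+dWeIh3ZUMhEREjRWeImZmZmIh3ZmZv/7MTZ4h2VDIhEREjRWeJmZmZmIh3ZmZv7GEDV3d2VDIhEREjRWeJmZmZmId2ZmZsuVIkZ3dmVDIREREjRWiZmZmZiId2ZmZqqXVWd3dlRDIREREjRXiZmZmYiHdmZmZqqYiIiHdlQzIRERIjRniZmZmIh3ZmZmZqqpmZiHdlQyIRERI0VniZmZiId2ZmZmZqqqqZmHdlQyIRESI0VniZiIiHdmZmZmZqqqqpmHdlQyIRESI0VniIiId3ZmVVVmZqqqqpmHZVQyIiIiNEVniIh3dmZVVVVVVqqqqpiHZUQzIiIjNFZ3h3d2ZlVVVVVVVaqqqZh3ZUQzIiIzRFZ3d3ZmVVVVVVVVVau6qYh2ZUQzMzMzRVZ3ZmZVVVVVVVVVVbu6qYh2VUQzMzNERVZmZVVVVVVVVVVVVbu6qYd2VURDMzREVWZlVVVVVVVVVVVVVcy7qYdmVURERERFVWVVREREVVVVVVVVVczLqYdmVUREREVVVlVURERERVVVVVVVVdzLqIdmVVVVVVVmZlVERERERFVVVVVVVdzLmHdmVVVVVmZmZVREREREREVVVVVVVdy6mHdmVVVWZmZ2ZURDMzREREVVVVVVVcy6mHdmZmZmZ3d2VUQzMzNEREVVVVVVVbuqmHdmZmZnd3dmVEMzMzNEREVVVVVVVbqpiHd2Zmd3d3ZlVEMzMzNEREVVVVVVVaqZiHd3d3d3d3ZlRDMzMzNEREVVVVVVVZmYh3d3d3d3d2ZVRDMzMzNEREVVVVVVVYiId3d3d3d3ZmZVRDMzMzREREVVVVVVVYh3d3d3d3d2ZmVVREMzM0REREVVVVVVVXd3d3ZmZmZmZmVVREQzNERERFVVVVVVVXd3dmZmZmZmZlVVRERERERERFVVVVVVVXdmZmZmZmZmZlVVRERERERERVVVVVVVVZh2ZmZmZmZmZlVVVEREREREVVVVVVVVVal2ZmZmZmZmZVVVVERERERFVVVVVVVVVal2ZmZmZmZmZVVVVVREREVVVVVVVVVVVZh2ZmZmZmZmZVVVVVVVVVVVVVVVVVVVVYdmZmZmZmZmZVVVVVVVVVVVVVVVVVVVVWZmZmZmZmZmVVVVVVVVVVVVVVVVVVVVVWZmZmZmZmZmVVVVVVVVVVVVVVVVVVVVVWZmZmZmZmZmVVVVVVVVVVVVVVVVVVVVVWZmZmZmZmZmZVVVVVVVVVVVVVVVVVVVVWZmZmZmZmZmZVVVVVVVVVVVVVVVVVVVVWZmZmZmZmZmZVVVVVVVVVVVVVVVVVVVVWZmZmZmZmZmZVVVVVVVVVVVVVVVVVVVVWZmZmZmZmZmZVVVVVVVVVVVVVVVVVVVVQ=="/>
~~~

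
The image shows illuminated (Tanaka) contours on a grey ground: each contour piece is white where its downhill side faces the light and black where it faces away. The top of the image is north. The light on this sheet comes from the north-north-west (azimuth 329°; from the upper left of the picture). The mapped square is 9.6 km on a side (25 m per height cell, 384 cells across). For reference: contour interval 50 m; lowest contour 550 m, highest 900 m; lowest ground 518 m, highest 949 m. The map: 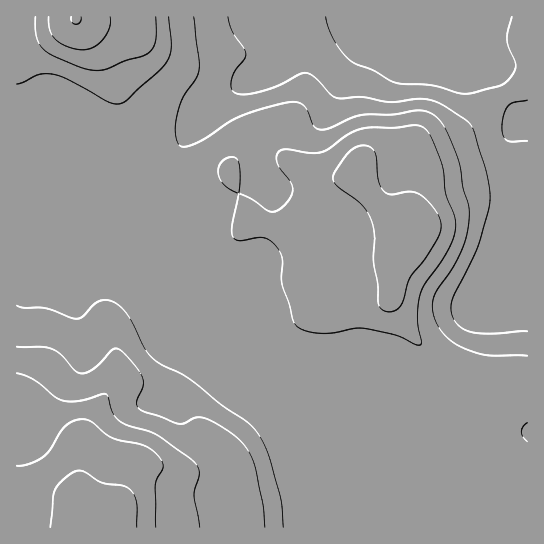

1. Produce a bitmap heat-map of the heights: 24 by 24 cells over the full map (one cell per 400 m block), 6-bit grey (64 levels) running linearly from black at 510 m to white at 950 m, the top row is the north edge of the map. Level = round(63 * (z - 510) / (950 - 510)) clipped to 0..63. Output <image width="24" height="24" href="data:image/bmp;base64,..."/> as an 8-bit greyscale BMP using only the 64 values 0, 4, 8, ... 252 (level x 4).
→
<image width="24" height="24" href="data:image/bmp;base64,Qk12BgAAAAAAADYEAAAoAAAAGAAAABgAAAABAAgAAAAAAEACAAATCwAAEwsAAAABAAAAAAAAAAAAAAEBAQACAgIAAwMDAAQEBAAFBQUABgYGAAcHBwAICAgACQkJAAoKCgALCwsADAwMAA0NDQAODg4ADw8PABAQEAAREREAEhISABMTEwAUFBQAFRUVABYWFgAXFxcAGBgYABkZGQAaGhoAGxsbABwcHAAdHR0AHh4eAB8fHwAgICAAISEhACIiIgAjIyMAJCQkACUlJQAmJiYAJycnACgoKAApKSkAKioqACsrKwAsLCwALS0tAC4uLgAvLy8AMDAwADExMQAyMjIAMzMzADQ0NAA1NTUANjY2ADc3NwA4ODgAOTk5ADo6OgA7OzsAPDw8AD09PQA+Pj4APz8/AEBAQABBQUEAQkJCAENDQwBEREQARUVFAEZGRgBHR0cASEhIAElJSQBKSkoAS0tLAExMTABNTU0ATk5OAE9PTwBQUFAAUVFRAFJSUgBTU1MAVFRUAFVVVQBWVlYAV1dXAFhYWABZWVkAWlpaAFtbWwBcXFwAXV1dAF5eXgBfX18AYGBgAGFhYQBiYmIAY2NjAGRkZABlZWUAZmZmAGdnZwBoaGgAaWlpAGpqagBra2sAbGxsAG1tbQBubm4Ab29vAHBwcABxcXEAcnJyAHNzcwB0dHQAdXV1AHZ2dgB3d3cAeHh4AHl5eQB6enoAe3t7AHx8fAB9fX0Afn5+AH9/fwCAgIAAgYGBAIKCggCDg4MAhISEAIWFhQCGhoYAh4eHAIiIiACJiYkAioqKAIuLiwCMjIwAjY2NAI6OjgCPj48AkJCQAJGRkQCSkpIAk5OTAJSUlACVlZUAlpaWAJeXlwCYmJgAmZmZAJqamgCbm5sAnJycAJ2dnQCenp4An5+fAKCgoAChoaEAoqKiAKOjowCkpKQApaWlAKampgCnp6cAqKioAKmpqQCqqqoAq6urAKysrACtra0Arq6uAK+vrwCwsLAAsbGxALKysgCzs7MAtLS0ALW1tQC2trYAt7e3ALi4uAC5ubkAurq6ALu7uwC8vLwAvb29AL6+vgC/v78AwMDAAMHBwQDCwsIAw8PDAMTExADFxcUAxsbGAMfHxwDIyMgAycnJAMrKygDLy8sAzMzMAM3NzQDOzs4Az8/PANDQ0ADR0dEA0tLSANPT0wDU1NQA1dXVANbW1gDX19cA2NjYANnZ2QDa2toA29vbANzc3ADd3d0A3t7eAN/f3wDg4OAA4eHhAOLi4gDj4+MA5OTkAOXl5QDm5uYA5+fnAOjo6ADp6ekA6urqAOvr6wDs7OwA7e3tAO7u7gDv7+8A8PDwAPHx8QDy8vIA8/PzAPT09AD19fUA9vb2APf39wD4+PgA+fn5APr6+gD7+/sA/Pz8AP39/QD+/v4A////ANDc7PT45MS0qJiUjGxcVFRUVFRUVFRYZNDc5Ojo4MS0pJiYiGhUVFRUVFRUVFRUXMzU4ODY1MS4qJyYgGBUVFRUVFRUVFRUWLjE1NjQzMCsnJyUeFxUVFRUVFRUVFRUVLS4yMy8sKSUkJCAaFRUVFRUVFRUXFxYULSwtLSokIiEhHhkWFRUVFRUVFRcaGBgWKykmJygkIB4cGRcWFRUVFRUVFRgaGBkZKCYjIiUjHRsaGRkYFxUVFRUVFhkaFxcXIiIgHyIfGRgYGBkaGRkYFxcYGhoVEhESHh4cHR8bFhUWFhgZGhwdHBweHRYPCwsLGxsaGxsXFBQVFRYYGh0eHiAjHxUNCQkJGhgWFxcVFBQVFhYYGx4eHiAkIRgQCQkJGBUUFBQUFBQVFxgYGx4eHiEkJB8VDAkJFxUUFBQUFBQVGBsbHR8eHiEkJiMbDwkJFxYUFBQUFBQUGBwcHR8eHiIkJiQcEgoJFhUUFBQUFBQVGRsbGx0fISMjIyEZEgsJFRQUFBQUFBQWGxsaGx4hJCQiIR8XEAsKFBQUFBQVFRQWGhsaGxwdIiMhIB0VDwkIFBQUFBUWFhQTFRkaGhcWGh4dHRoSDQcFFRQVFhkZFxQREBIVFxURERMTFBMNCgcFGRcYHB0cGRYTDw0NDxANCwsJCQgGBgYGHR0gIiIgHRgUEA0LCwwKBwYEAwMDAwQGHyQpKSclIRoUEA0LCgsIBQMCAgMDAwQGHykvLikoIxkUDwwKCQkGAwEBAgMDAwQHA=="/>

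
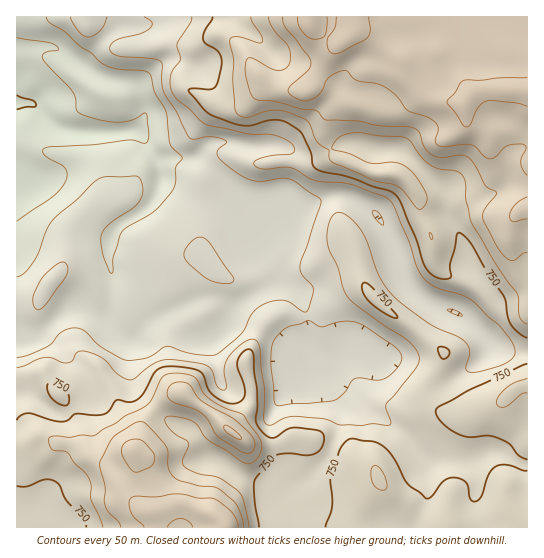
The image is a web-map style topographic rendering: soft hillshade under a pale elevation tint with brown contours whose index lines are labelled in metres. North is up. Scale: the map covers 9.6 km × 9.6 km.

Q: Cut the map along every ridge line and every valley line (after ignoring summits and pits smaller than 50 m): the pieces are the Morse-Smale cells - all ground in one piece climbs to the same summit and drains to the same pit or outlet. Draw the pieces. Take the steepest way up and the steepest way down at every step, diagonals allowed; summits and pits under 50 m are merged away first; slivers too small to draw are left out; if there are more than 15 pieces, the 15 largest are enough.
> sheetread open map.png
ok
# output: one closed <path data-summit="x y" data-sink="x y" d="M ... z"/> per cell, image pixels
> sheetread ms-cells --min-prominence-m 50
<path data-summit="310 17" data-sink="17 103" d="M527 16l-510 0-1 323 23-6 28-24 10-4 10 2 19 6 7 13 16 13 2 0 16-18 19-8 23 23 17 4 11-4 8-9 6-14 7 0 20 10 32 25 20 7-3-10 1-27-5-16-9-14-18-7 1-4-2-10-14-21 0-12 8-13 17-10 20-4 24-11 16 0 17 8 14 11 15 28 13 38 13 14 17 10 30 12 20 20 9 11 13 4 20 0z"/><path data-summit="223 527" data-sink="17 103" d="M82 305l-15 4-28 24-23 8 0 186 270 1 1-6-8-16-2-8-5-4-5-9-24-8-21-14-13-4-13-24-6-6-24-10-29-26-4-7-4-16 2-31-9-4-9-9-7-13z"/><path data-summit="223 527" data-sink="17 103" d="M346 196l-16 0-24 11-20 4-17 10-8 13 0 12 14 21 2 10-1 4 18 7 9 14 5 16-1 27 4 9-21-6-32-25-20-10-7 0-6 14-13 12 8 43 6 7 9 3 42-1 11-5-16 28-1 11 9 25 0 25 9 12 17-7 21-21 13-36 0-18-13-26-16-10 0-9 23-1 20-11 7 0 17 9 15 2 16 5 21 16 8 4 7 0 29-19 15-16 0-6-4-6-15-16-15-9-25-9-22-18-8-15-12-36-11-19-14-11z"/><path data-summit="379 478" data-sink="17 103" d="M318 371l-5 0 9 4 5 4 13 26 0 18-13 36-21 21-13 5-16 13 10 30 241-1-1-62-30-13-12 1-14 7-41 0-25-27-59-38-17-22z"/><path data-summit="513 391" data-sink="17 103" d="M490 344l-2 7-6 8-37 25-7 0-8-4-21-16-16-5-15-2-17-9-7 0-20 11-23 1 0 9 18 4 17 22 59 38 25 27 41 0 14-7 12-1 30 13 1-112-21-1-13-4z"/><path data-summit="230 431" data-sink="17 103" d="M166 313l-19 8-16 18-2 31 6 19 31 30 24 10 6 6 13 24 13 4 21 14 24 8 7 11 7 0 10-9-10-8-1-4 1-17-9-28-1-12 16-31-10 4-26 1-16 0-9-3-6-7-8-43-11 1-12-4z"/>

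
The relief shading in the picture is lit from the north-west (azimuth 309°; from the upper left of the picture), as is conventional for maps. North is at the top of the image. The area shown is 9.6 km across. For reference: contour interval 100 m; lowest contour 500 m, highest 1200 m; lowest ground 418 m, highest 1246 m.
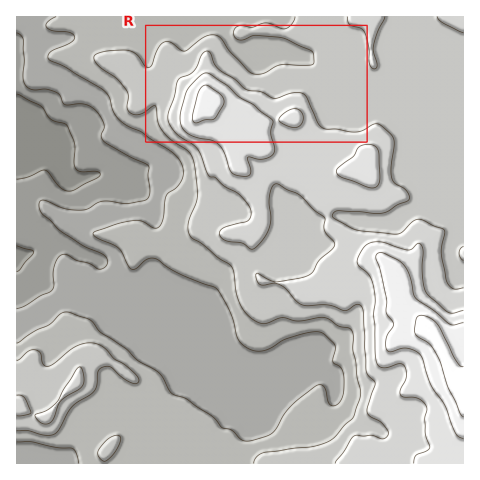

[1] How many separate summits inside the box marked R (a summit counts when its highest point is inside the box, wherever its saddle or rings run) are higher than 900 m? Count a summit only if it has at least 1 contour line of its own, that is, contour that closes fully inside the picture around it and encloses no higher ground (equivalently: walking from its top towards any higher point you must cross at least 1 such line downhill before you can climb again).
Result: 2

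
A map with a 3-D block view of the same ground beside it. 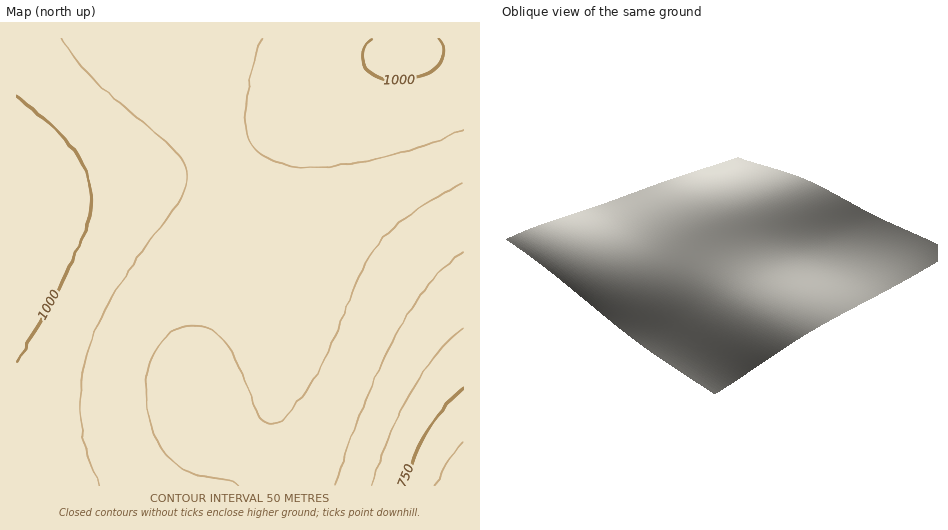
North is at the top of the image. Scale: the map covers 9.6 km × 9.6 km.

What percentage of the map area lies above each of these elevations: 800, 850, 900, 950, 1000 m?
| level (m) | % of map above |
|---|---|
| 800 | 96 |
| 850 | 91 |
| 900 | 74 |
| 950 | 35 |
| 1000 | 8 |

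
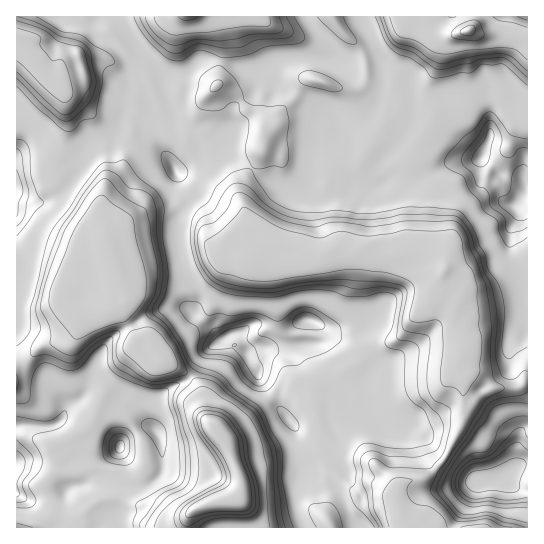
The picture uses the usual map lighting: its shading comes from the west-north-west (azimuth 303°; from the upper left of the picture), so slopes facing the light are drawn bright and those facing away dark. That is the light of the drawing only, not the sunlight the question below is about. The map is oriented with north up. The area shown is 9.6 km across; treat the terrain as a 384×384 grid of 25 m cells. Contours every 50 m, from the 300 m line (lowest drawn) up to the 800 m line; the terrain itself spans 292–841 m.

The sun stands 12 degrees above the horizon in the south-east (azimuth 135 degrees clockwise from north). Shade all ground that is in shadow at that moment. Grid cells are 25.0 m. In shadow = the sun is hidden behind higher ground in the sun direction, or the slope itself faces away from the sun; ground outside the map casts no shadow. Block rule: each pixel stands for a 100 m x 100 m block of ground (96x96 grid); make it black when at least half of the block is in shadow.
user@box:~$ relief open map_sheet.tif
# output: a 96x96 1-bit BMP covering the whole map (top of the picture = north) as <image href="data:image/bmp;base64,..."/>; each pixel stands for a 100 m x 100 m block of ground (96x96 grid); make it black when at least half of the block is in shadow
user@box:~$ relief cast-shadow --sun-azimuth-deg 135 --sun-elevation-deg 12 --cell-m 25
<image width="96" height="96" href="data:image/bmp;base64,Qk2+BAAAAAAAAD4AAAAoAAAAYAAAAGAAAAABAAEAAAAAAIAEAAATCwAAEwsAAAIAAAAAAAAA////AAAAAADAAAPAAAAAABgAPh8AAAfGAAAAABAAP/4AAAfnAAAAAAAAP/gAAA//gAAAACAAf/zwAA//4AAAAHAAf//gAA//+AAAAHAAf//AAA///gAAAPAAf//AAAf//wAAAOAAP/zgAAf//4AAAYgAH/HwAAP//4AAAcAACAHwAAf//wAAAcHwAADwAAf//wAAA4PwAADwAD///gAAAcMAAADgAD//3AAAAeA/AAAAAD//gAAAA+f/gAAAAD//gAAAA+f/gAAAAD//gAAAA4AfwAAAABz/AAAAAAAPwAAAAAD/YAAAAAAPwAAAgAB/4AAAAAAHwAAAAAAP8AAAAAADwAAAAAAP/gAAAAAAAAAAAAAf/gAAAAAAAAAAAAAf+AAAAAAAAAAAAAAf8AAAAAAAAAAAAAA/wAIAAAAAAAAAAAA/wA8AAAAAAAAAAAAf8A+AAAAAAAAAAAAAeA+AAAAAAAQAAAAAcA+AAAAAAAYAAAAAYAfAAAAIAAAAAGAADgOAAAAcAAAAAOAAHwABwAAcAAAAAPAAHgAB4AAAAABwAPAACAAAQAAAAAB4AHgAAAAAAAYAAAD8ADgAAAgAAAcAAAB4AAAAAAwBAAcAAABgAAEAAAgAAAeAAAAwAAAAAAAAAAeAAAAwAAAAAAAAAAfAAAA4AAAAAAAAAA/AAAB8AAAAAAAAAA/AAAB8AAAAAAAAAA/AAAB8AAAAAAAAAAfAAAD8AAAAAAAAAAAAAAD+AAAAAAAAAAAAAAD+AAAAAAAAAAAAAAD+AAAAAAAAAAAAAAD/AAAAIAAAAAAAAAD/AAAAYAAAAAAAAAB/gAAA4AAAAAAAAAB/gAAA4AAAAAAAAAB/gAAB4AAAAAAAAAA/wAAB4AAAAAAAAAe/wAAD4AAAADAAAAf/4AAD/AAP+D+BAAf/8AAD/gA/////wAf/8AAH/wA/////4AD/+AAD/4B/////wAD/+AAD/4AP////gAD//AAAf4ADwD/8AAD//gAAP4AAAAAAAADj/wAAP8AAAAAAAADB/wAAH8AAAAAAAADB/4ADD4AAAAAAAADg/4ACBwAAAAAAAADgf4AAAAAAAAAAAQDgP4AAAAAAAAAAAYDADgAAAAAAAAAAAIAAAAAAAAAAAAAAAMAAAAAAAAAAAAAAAGAAAAAAABAAAAAAAGAAAAAAABAAAAAAAGAAAAAAAAAAAAAAAAAAAAAAAAAAAAAAAAAAAAAAAAAAAAAAAAAAAAAAAAAAAAAAAAAAAAAAAAAAAAAAAAAAAAAAAAAAAAAAAAAAAAAAAAAAAAAAAAAAAAAAIAAAAAAAAAAAAAAAMAAAAAAAAAAAAAAAAAAAAAAAAAAAAAAACAAAAAAAAAAAAAAAEAAAAAAAAAAAAAAAAAAAAAAAAAAAAAAAAAAAAAAAAAAAAAAAAAAAAAAAAAAAAAAAAAAAAAAAAAAAEAAAAAAAAAAAAAAAcAAAAAAAAAAAAAAA4AAAAAAAAAQAQAAJwAAAAAAAAAwA+AB4AAAAAAAAABwA/ADwAAGAAAAAABwA/A8="/>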